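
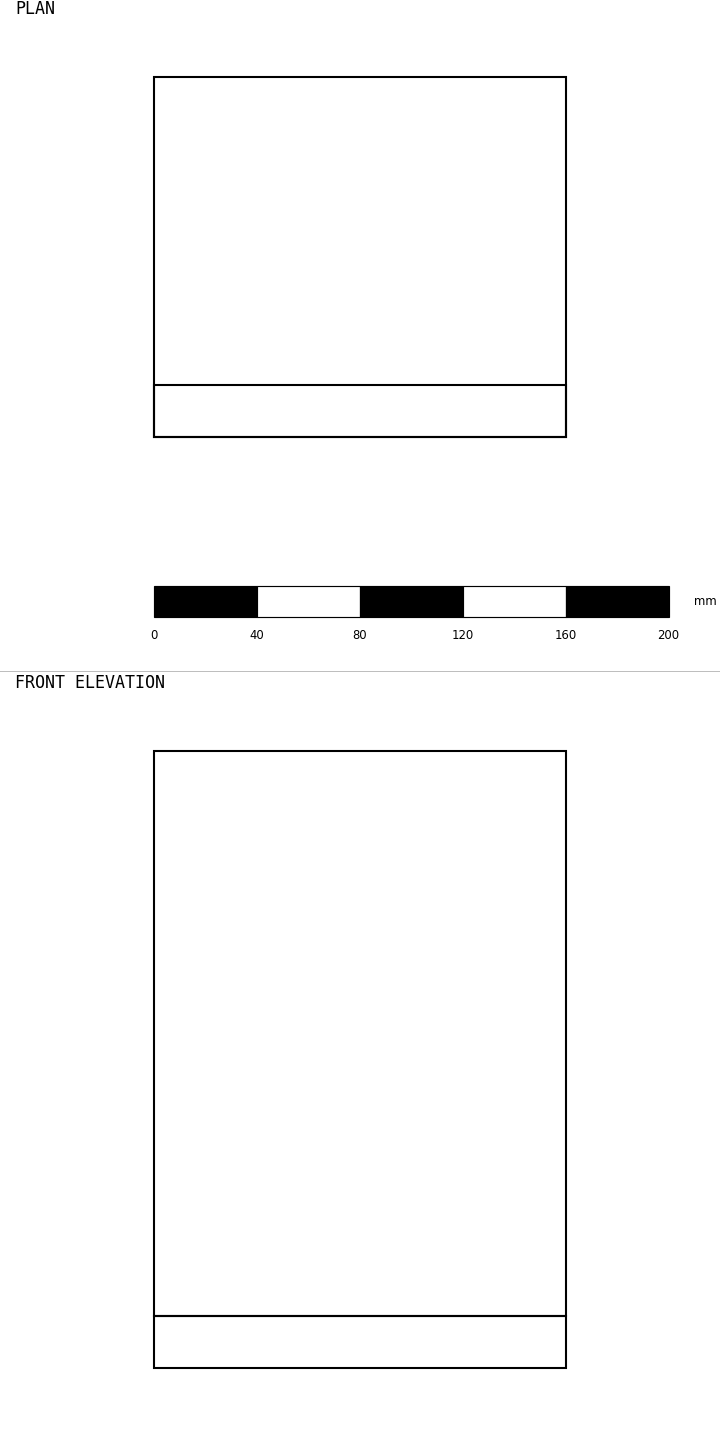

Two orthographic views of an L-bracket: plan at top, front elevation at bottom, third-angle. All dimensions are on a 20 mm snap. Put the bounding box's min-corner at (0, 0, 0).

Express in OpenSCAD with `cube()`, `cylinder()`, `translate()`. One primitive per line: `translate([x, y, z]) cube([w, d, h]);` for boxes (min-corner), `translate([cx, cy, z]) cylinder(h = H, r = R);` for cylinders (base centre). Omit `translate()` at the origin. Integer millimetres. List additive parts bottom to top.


cube([160, 140, 20]);
translate([0, 0, 20]) cube([160, 20, 220]);


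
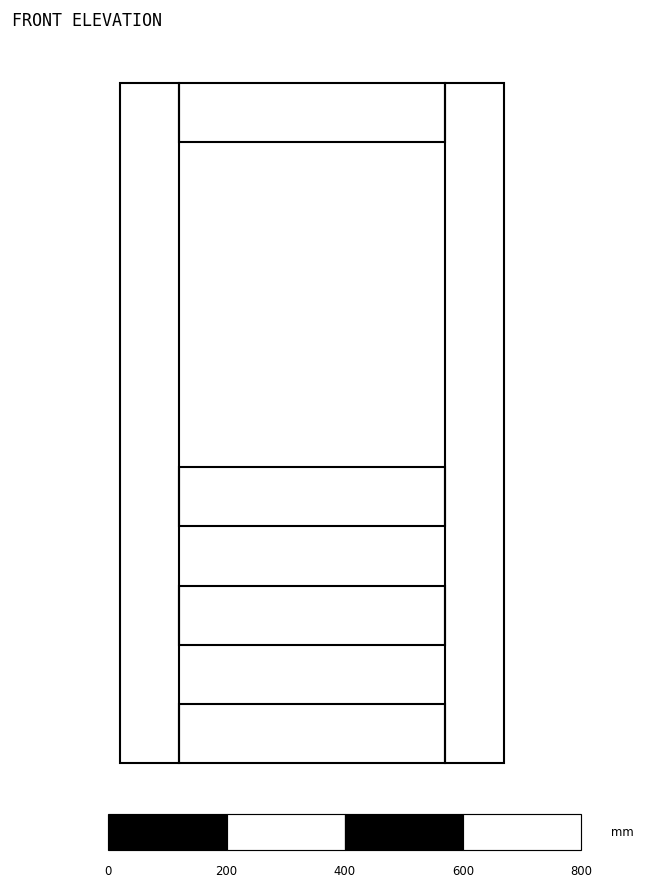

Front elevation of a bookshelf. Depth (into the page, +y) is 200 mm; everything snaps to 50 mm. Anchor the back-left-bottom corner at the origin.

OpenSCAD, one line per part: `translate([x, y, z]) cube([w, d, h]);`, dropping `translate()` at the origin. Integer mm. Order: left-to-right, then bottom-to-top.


cube([100, 200, 1150]);
translate([100, 0, 0]) cube([450, 200, 100]);
translate([100, 0, 200]) cube([450, 200, 100]);
translate([100, 0, 400]) cube([450, 200, 100]);
translate([100, 0, 1050]) cube([450, 200, 100]);
translate([550, 0, 0]) cube([100, 200, 1150]);


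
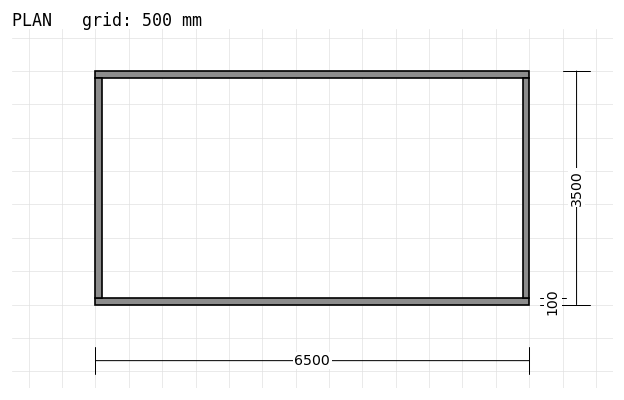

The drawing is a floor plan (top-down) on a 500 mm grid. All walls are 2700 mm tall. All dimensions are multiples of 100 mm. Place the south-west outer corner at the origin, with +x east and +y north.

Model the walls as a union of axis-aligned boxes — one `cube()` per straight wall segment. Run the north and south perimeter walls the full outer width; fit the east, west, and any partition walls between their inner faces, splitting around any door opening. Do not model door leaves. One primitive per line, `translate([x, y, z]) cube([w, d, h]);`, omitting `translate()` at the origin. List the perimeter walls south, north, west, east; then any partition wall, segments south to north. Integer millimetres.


cube([6500, 100, 2700]);
translate([0, 3400, 0]) cube([6500, 100, 2700]);
translate([0, 100, 0]) cube([100, 3300, 2700]);
translate([6400, 100, 0]) cube([100, 3300, 2700]);


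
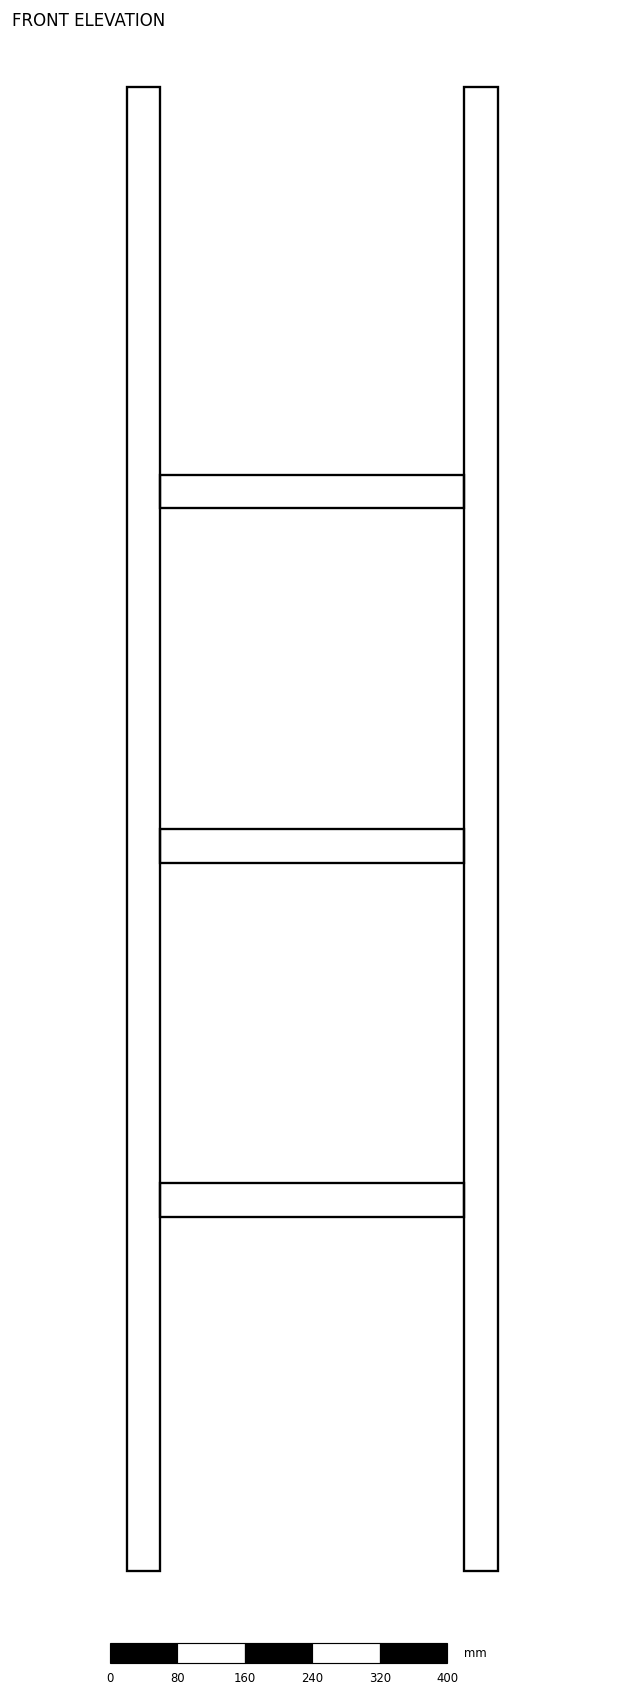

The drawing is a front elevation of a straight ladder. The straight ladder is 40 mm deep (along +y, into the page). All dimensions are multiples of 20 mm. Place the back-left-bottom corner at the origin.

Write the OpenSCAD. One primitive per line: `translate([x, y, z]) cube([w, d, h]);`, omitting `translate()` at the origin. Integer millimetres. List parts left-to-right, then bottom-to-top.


cube([40, 40, 1760]);
translate([40, 0, 420]) cube([360, 40, 40]);
translate([40, 0, 840]) cube([360, 40, 40]);
translate([40, 0, 1260]) cube([360, 40, 40]);
translate([400, 0, 0]) cube([40, 40, 1760]);


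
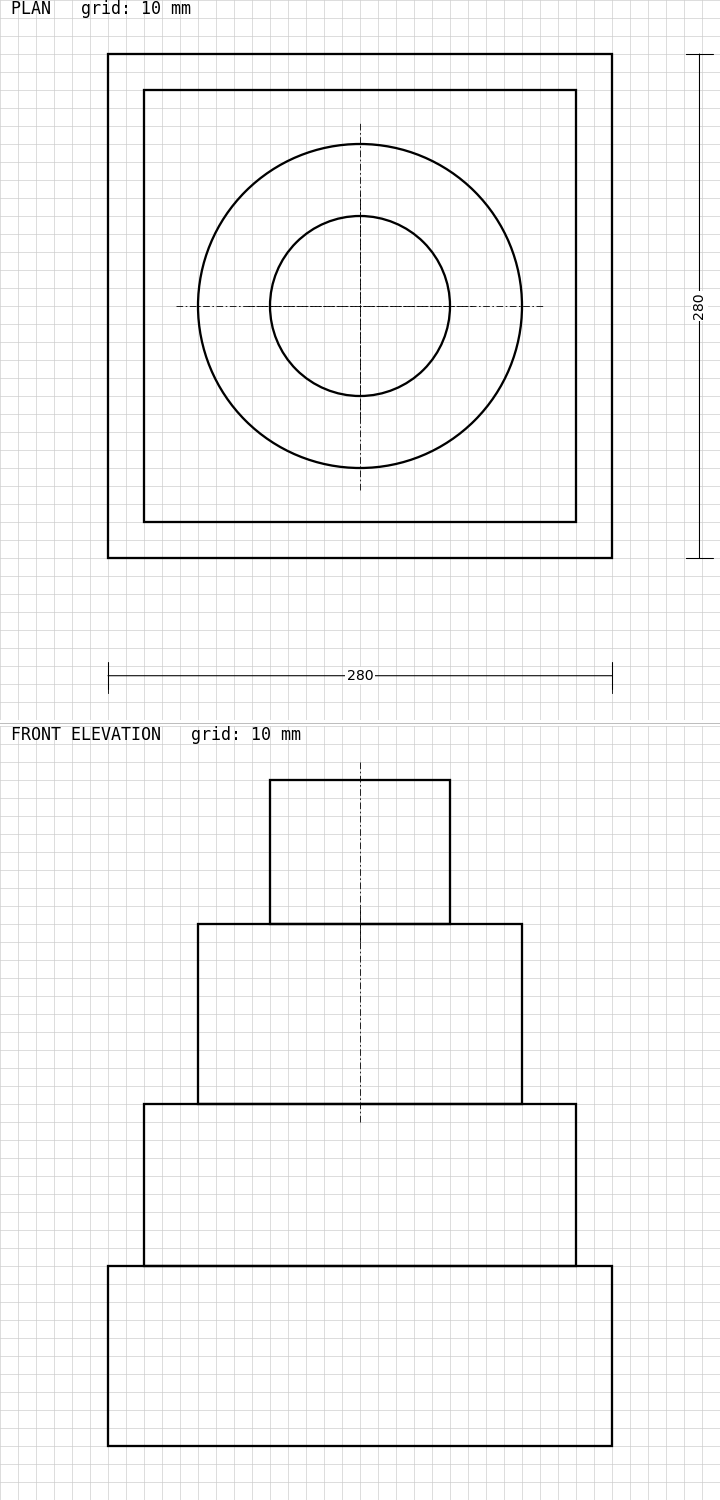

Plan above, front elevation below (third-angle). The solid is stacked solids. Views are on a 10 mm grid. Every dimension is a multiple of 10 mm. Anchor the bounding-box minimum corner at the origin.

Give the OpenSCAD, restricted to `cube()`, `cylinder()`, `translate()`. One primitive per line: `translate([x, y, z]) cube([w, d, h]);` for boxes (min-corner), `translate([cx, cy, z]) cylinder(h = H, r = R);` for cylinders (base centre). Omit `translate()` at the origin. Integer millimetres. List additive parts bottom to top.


cube([280, 280, 100]);
translate([20, 20, 100]) cube([240, 240, 90]);
translate([140, 140, 190]) cylinder(h = 100, r = 90);
translate([140, 140, 290]) cylinder(h = 80, r = 50);


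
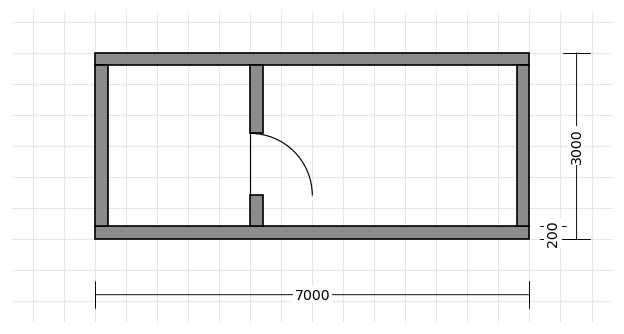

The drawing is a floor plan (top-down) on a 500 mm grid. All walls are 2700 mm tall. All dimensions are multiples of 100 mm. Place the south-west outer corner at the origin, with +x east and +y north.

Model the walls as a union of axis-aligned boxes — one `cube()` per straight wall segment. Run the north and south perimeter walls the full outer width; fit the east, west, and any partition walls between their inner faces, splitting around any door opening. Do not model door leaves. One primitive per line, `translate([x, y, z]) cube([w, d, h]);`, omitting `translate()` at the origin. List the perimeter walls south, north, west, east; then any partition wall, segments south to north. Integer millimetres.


cube([7000, 200, 2700]);
translate([0, 2800, 0]) cube([7000, 200, 2700]);
translate([0, 200, 0]) cube([200, 2600, 2700]);
translate([6800, 200, 0]) cube([200, 2600, 2700]);
translate([2500, 200, 0]) cube([200, 500, 2700]);
translate([2500, 1700, 0]) cube([200, 1100, 2700]);


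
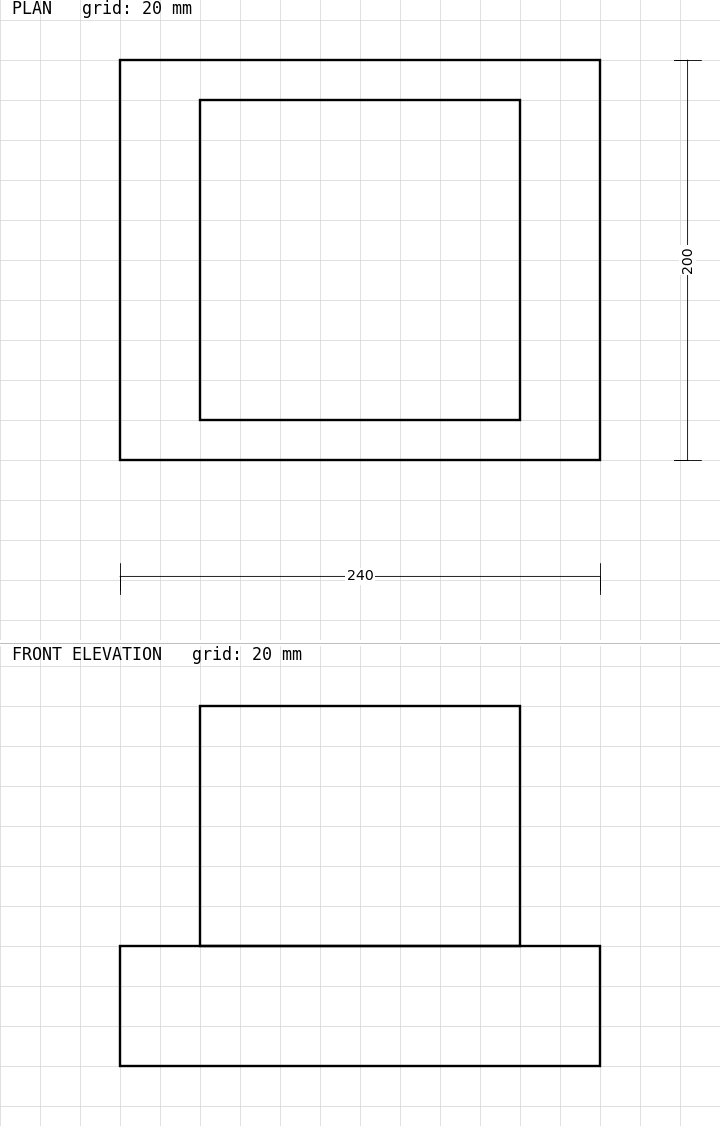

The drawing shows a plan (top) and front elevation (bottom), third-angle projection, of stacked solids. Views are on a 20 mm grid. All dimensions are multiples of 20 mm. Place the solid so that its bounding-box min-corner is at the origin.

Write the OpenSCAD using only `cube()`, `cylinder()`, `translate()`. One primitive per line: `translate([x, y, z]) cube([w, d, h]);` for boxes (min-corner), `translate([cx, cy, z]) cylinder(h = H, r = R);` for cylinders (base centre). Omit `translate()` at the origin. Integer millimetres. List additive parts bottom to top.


cube([240, 200, 60]);
translate([40, 20, 60]) cube([160, 160, 120]);


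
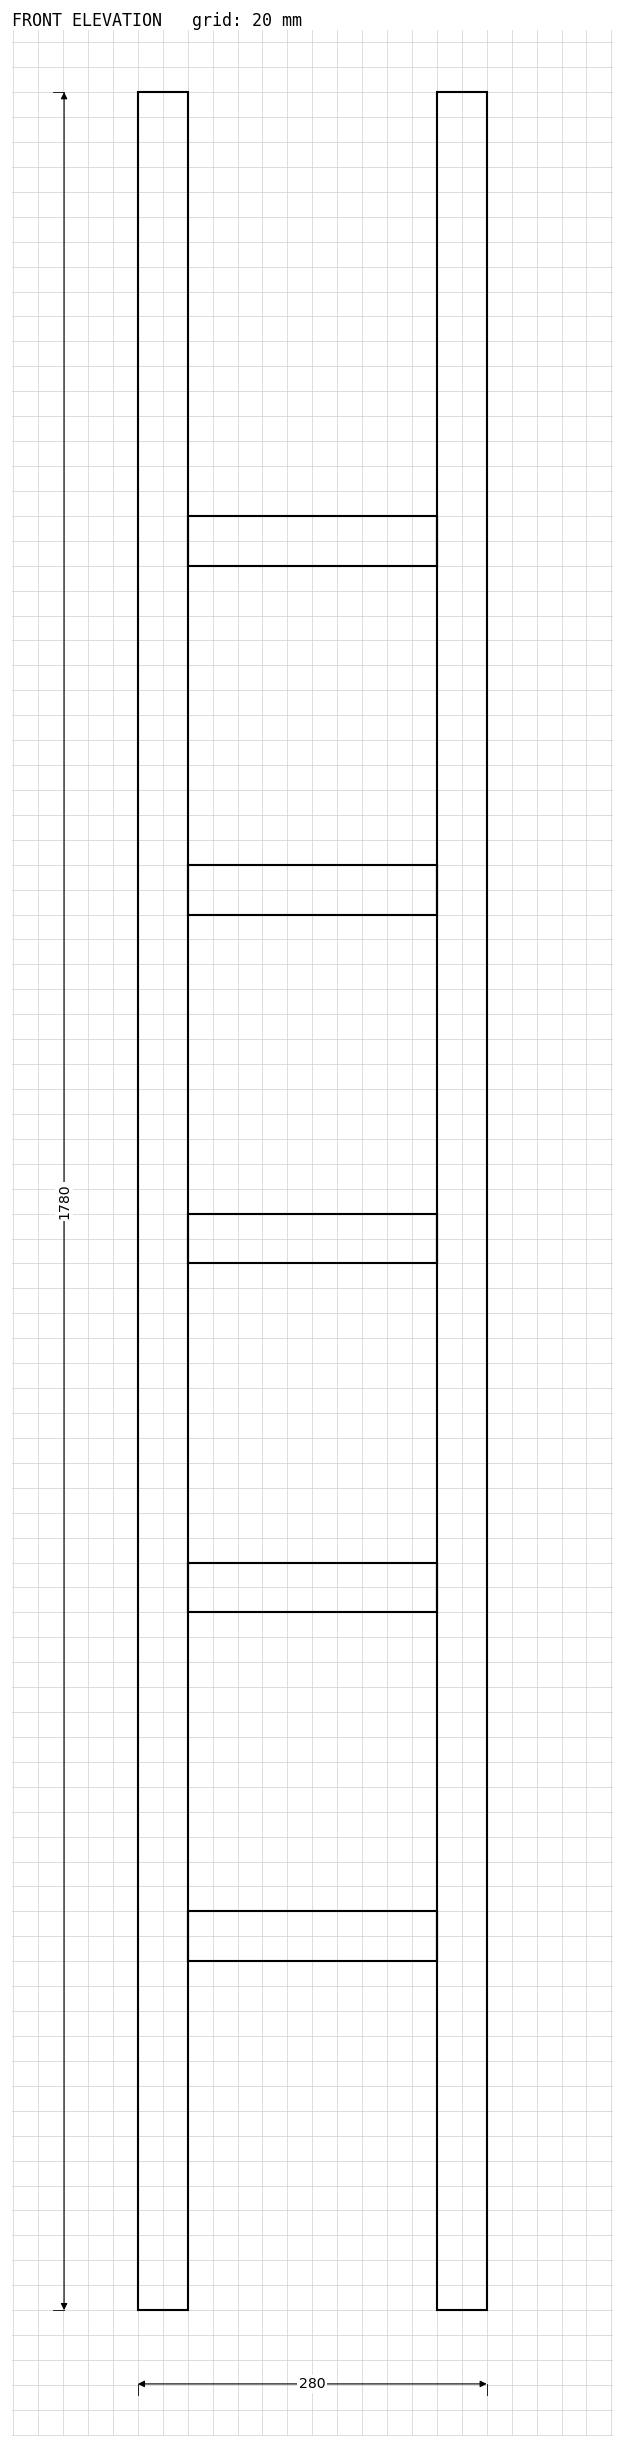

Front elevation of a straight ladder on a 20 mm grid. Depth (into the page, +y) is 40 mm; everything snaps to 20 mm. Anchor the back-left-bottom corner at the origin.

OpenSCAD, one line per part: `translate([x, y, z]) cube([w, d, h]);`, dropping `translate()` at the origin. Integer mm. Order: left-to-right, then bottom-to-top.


cube([40, 40, 1780]);
translate([40, 0, 280]) cube([200, 40, 40]);
translate([40, 0, 560]) cube([200, 40, 40]);
translate([40, 0, 840]) cube([200, 40, 40]);
translate([40, 0, 1120]) cube([200, 40, 40]);
translate([40, 0, 1400]) cube([200, 40, 40]);
translate([240, 0, 0]) cube([40, 40, 1780]);


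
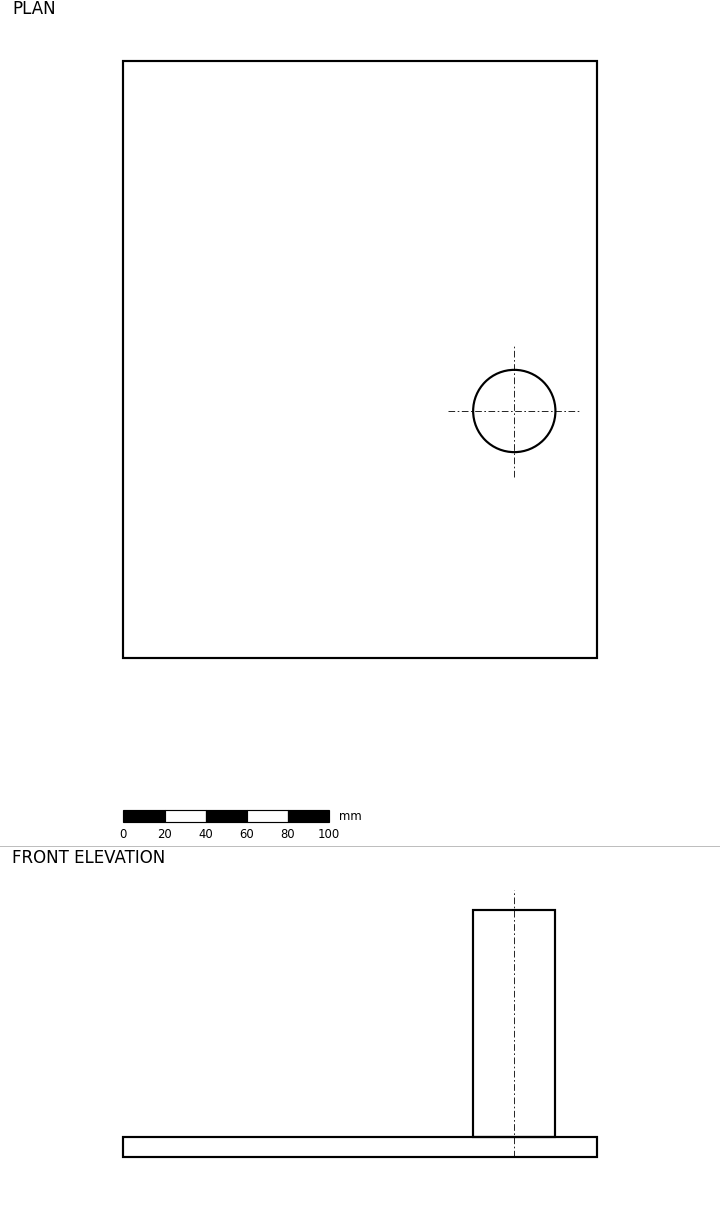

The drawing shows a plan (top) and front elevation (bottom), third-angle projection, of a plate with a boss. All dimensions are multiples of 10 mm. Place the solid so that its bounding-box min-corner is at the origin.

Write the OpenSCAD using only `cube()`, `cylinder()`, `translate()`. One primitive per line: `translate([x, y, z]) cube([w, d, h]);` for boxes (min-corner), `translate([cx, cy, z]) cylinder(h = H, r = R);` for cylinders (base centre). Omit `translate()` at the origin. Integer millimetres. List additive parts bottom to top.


cube([230, 290, 10]);
translate([190, 120, 10]) cylinder(h = 110, r = 20);


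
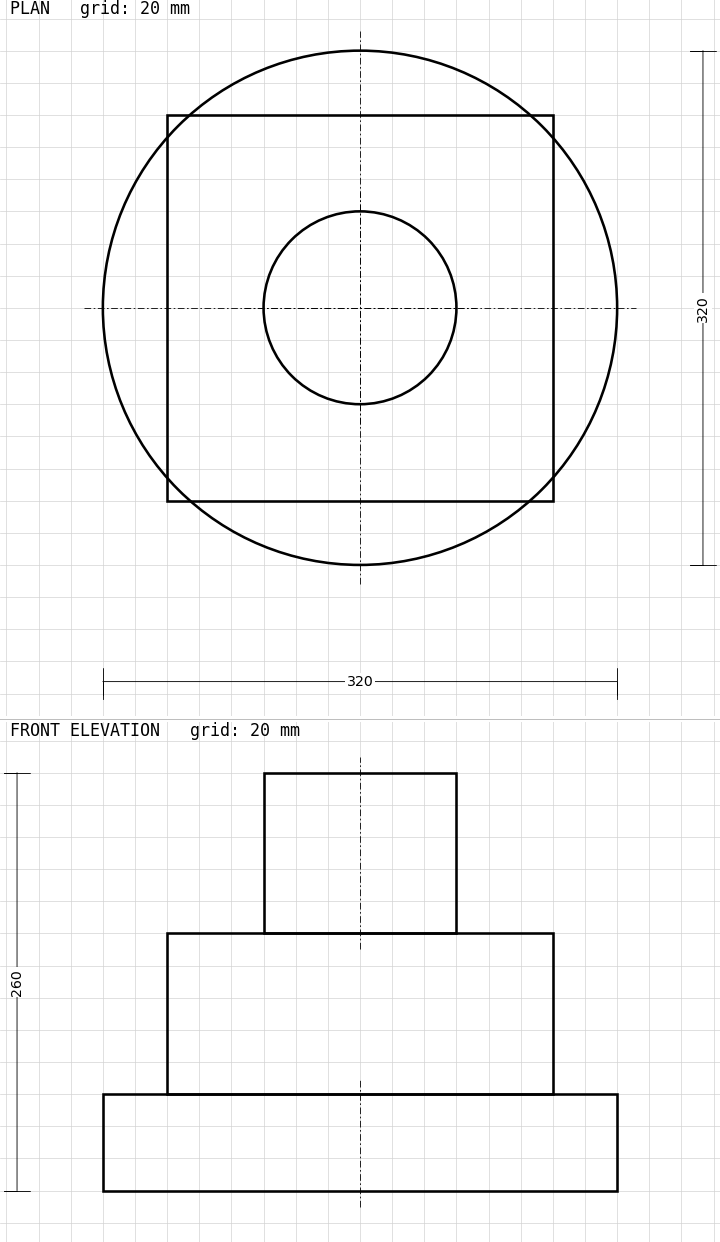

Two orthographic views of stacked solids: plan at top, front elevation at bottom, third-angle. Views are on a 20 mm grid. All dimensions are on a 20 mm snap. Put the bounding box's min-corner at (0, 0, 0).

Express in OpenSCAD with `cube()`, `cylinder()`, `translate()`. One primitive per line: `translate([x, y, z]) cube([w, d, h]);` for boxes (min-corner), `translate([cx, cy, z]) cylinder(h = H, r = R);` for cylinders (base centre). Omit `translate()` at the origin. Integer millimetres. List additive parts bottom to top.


translate([160, 160, 0]) cylinder(h = 60, r = 160);
translate([40, 40, 60]) cube([240, 240, 100]);
translate([160, 160, 160]) cylinder(h = 100, r = 60);


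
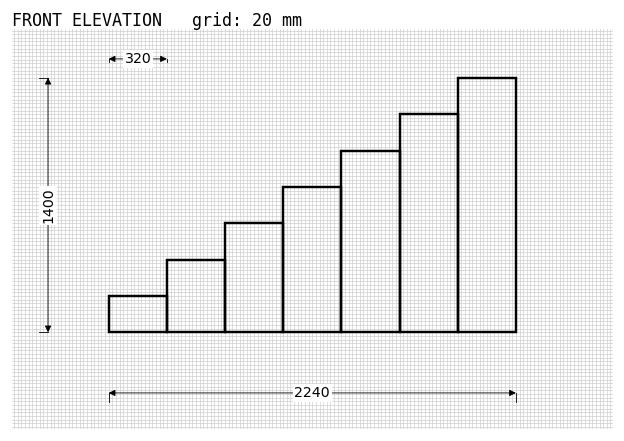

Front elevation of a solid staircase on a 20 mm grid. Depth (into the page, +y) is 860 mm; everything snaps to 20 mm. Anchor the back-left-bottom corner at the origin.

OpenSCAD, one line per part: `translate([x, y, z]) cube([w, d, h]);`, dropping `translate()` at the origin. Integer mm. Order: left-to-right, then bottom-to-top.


cube([320, 860, 200]);
translate([320, 0, 0]) cube([320, 860, 400]);
translate([640, 0, 0]) cube([320, 860, 600]);
translate([960, 0, 0]) cube([320, 860, 800]);
translate([1280, 0, 0]) cube([320, 860, 1000]);
translate([1600, 0, 0]) cube([320, 860, 1200]);
translate([1920, 0, 0]) cube([320, 860, 1400]);


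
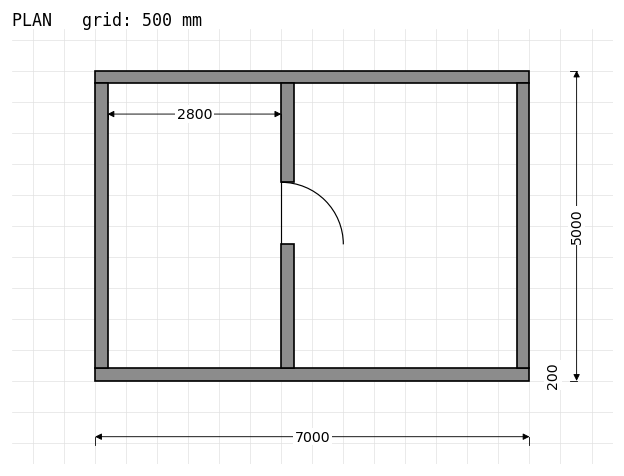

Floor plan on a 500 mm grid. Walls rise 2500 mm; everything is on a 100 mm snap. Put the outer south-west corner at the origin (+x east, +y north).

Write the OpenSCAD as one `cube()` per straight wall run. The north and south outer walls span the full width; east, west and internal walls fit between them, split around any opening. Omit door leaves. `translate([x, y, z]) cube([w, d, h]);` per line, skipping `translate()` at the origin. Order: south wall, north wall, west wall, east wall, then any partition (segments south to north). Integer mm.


cube([7000, 200, 2500]);
translate([0, 4800, 0]) cube([7000, 200, 2500]);
translate([0, 200, 0]) cube([200, 4600, 2500]);
translate([6800, 200, 0]) cube([200, 4600, 2500]);
translate([3000, 200, 0]) cube([200, 2000, 2500]);
translate([3000, 3200, 0]) cube([200, 1600, 2500]);


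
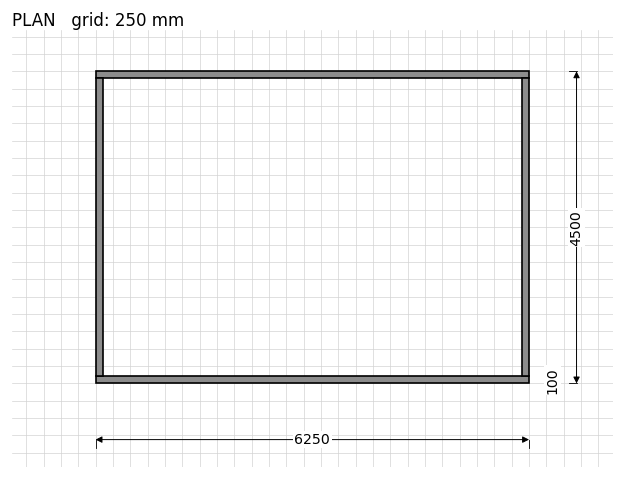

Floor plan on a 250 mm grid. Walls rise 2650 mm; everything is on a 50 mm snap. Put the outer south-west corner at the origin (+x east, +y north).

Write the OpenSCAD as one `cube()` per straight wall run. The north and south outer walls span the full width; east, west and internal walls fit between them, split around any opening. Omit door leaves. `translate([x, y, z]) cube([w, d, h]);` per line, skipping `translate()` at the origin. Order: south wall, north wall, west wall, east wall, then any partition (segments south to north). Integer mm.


cube([6250, 100, 2650]);
translate([0, 4400, 0]) cube([6250, 100, 2650]);
translate([0, 100, 0]) cube([100, 4300, 2650]);
translate([6150, 100, 0]) cube([100, 4300, 2650]);


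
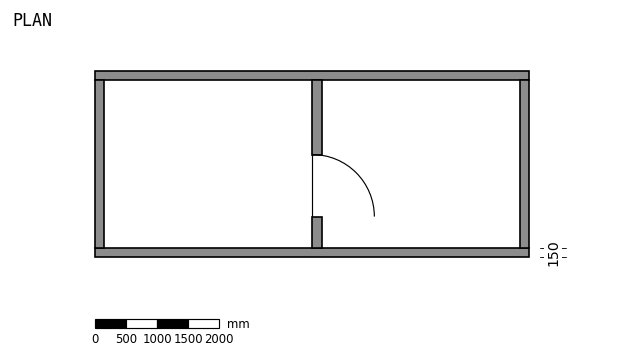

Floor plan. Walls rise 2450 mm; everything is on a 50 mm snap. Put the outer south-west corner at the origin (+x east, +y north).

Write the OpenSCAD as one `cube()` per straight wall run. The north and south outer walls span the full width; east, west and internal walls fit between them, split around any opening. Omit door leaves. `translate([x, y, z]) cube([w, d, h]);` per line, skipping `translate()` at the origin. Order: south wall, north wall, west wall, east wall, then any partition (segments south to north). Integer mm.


cube([7000, 150, 2450]);
translate([0, 2850, 0]) cube([7000, 150, 2450]);
translate([0, 150, 0]) cube([150, 2700, 2450]);
translate([6850, 150, 0]) cube([150, 2700, 2450]);
translate([3500, 150, 0]) cube([150, 500, 2450]);
translate([3500, 1650, 0]) cube([150, 1200, 2450]);


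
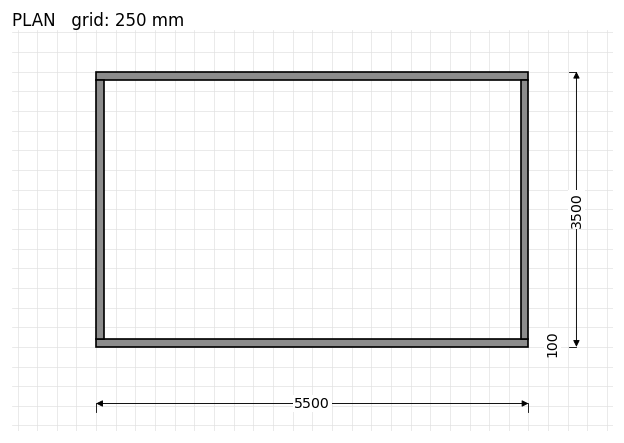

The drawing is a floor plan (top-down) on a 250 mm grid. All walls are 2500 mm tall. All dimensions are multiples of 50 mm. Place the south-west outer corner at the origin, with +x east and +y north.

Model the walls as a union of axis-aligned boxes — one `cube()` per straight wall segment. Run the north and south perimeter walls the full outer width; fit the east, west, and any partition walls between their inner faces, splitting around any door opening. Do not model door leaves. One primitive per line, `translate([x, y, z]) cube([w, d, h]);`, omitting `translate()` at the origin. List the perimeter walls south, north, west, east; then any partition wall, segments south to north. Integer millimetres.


cube([5500, 100, 2500]);
translate([0, 3400, 0]) cube([5500, 100, 2500]);
translate([0, 100, 0]) cube([100, 3300, 2500]);
translate([5400, 100, 0]) cube([100, 3300, 2500]);


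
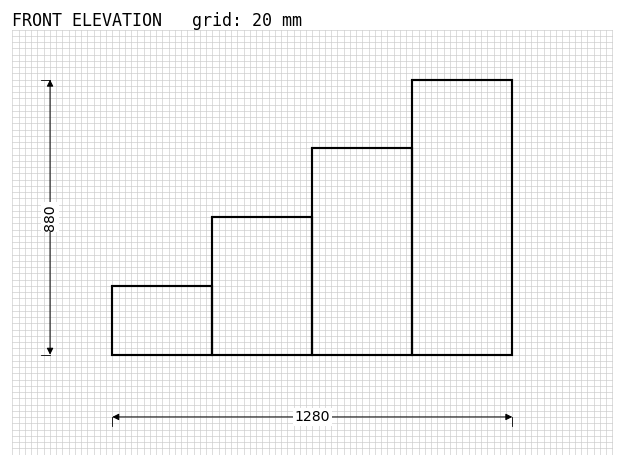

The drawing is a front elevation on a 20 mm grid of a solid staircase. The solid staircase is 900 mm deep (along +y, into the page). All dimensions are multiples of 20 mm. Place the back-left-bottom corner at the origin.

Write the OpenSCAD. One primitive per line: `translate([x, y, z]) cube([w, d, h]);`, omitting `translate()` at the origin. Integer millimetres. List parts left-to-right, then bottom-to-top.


cube([320, 900, 220]);
translate([320, 0, 0]) cube([320, 900, 440]);
translate([640, 0, 0]) cube([320, 900, 660]);
translate([960, 0, 0]) cube([320, 900, 880]);


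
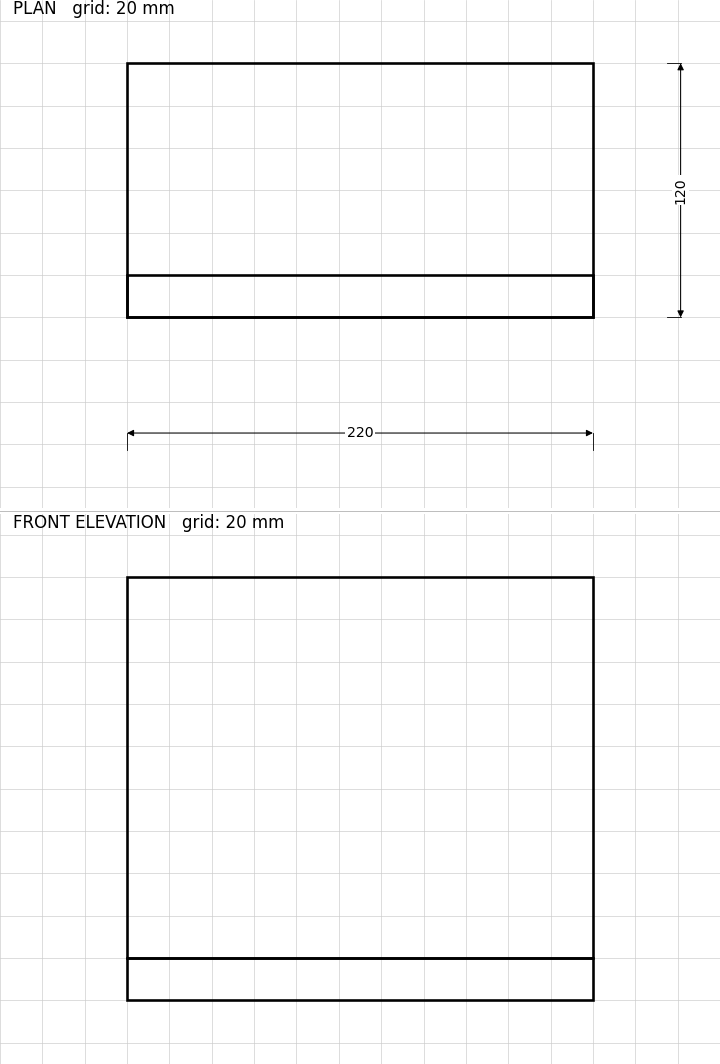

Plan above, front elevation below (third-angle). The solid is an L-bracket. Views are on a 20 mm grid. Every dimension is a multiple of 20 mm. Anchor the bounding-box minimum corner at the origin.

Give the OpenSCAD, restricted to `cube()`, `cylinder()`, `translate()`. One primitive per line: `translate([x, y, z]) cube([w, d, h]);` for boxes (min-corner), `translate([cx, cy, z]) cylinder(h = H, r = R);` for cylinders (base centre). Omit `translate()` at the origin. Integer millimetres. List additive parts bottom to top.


cube([220, 120, 20]);
translate([0, 0, 20]) cube([220, 20, 180]);


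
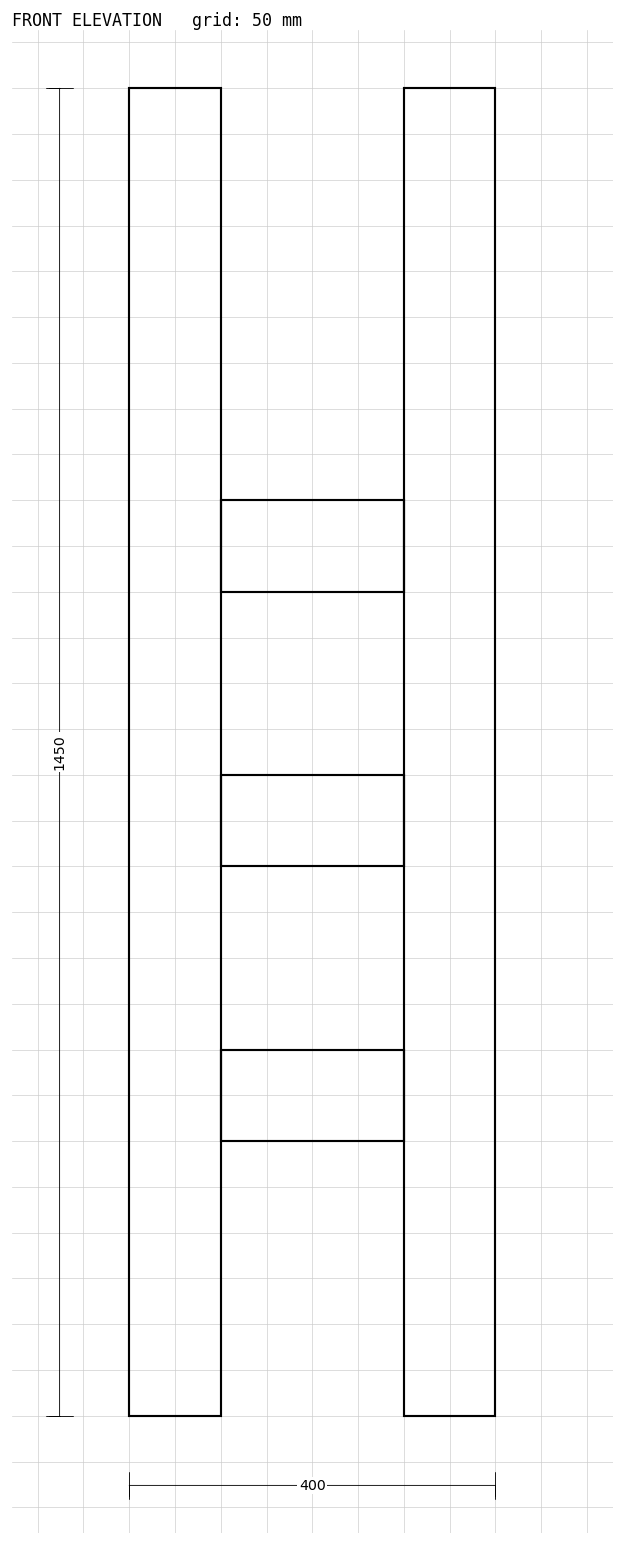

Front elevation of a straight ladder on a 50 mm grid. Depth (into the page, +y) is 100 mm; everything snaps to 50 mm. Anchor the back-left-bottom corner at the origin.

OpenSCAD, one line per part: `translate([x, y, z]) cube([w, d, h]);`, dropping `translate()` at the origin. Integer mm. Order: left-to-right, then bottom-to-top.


cube([100, 100, 1450]);
translate([100, 0, 300]) cube([200, 100, 100]);
translate([100, 0, 600]) cube([200, 100, 100]);
translate([100, 0, 900]) cube([200, 100, 100]);
translate([300, 0, 0]) cube([100, 100, 1450]);


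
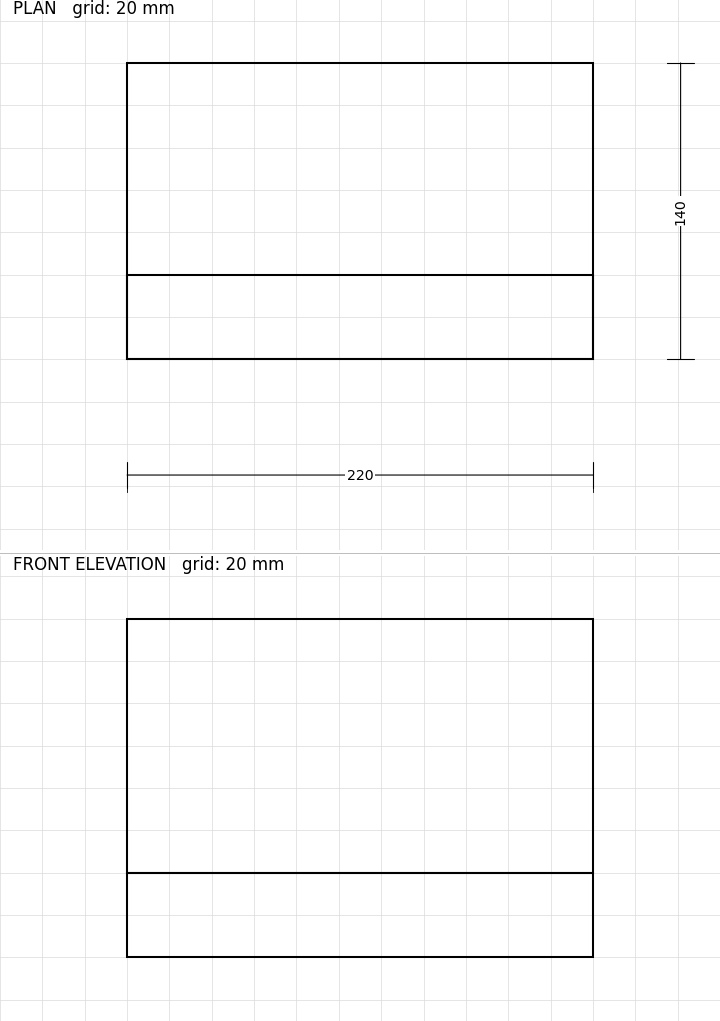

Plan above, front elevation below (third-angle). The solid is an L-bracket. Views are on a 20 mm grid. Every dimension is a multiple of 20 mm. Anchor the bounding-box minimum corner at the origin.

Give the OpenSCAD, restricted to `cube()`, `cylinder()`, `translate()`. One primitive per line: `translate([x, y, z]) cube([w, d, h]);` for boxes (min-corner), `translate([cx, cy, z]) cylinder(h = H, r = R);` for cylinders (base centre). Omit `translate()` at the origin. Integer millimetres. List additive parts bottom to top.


cube([220, 140, 40]);
translate([0, 0, 40]) cube([220, 40, 120]);


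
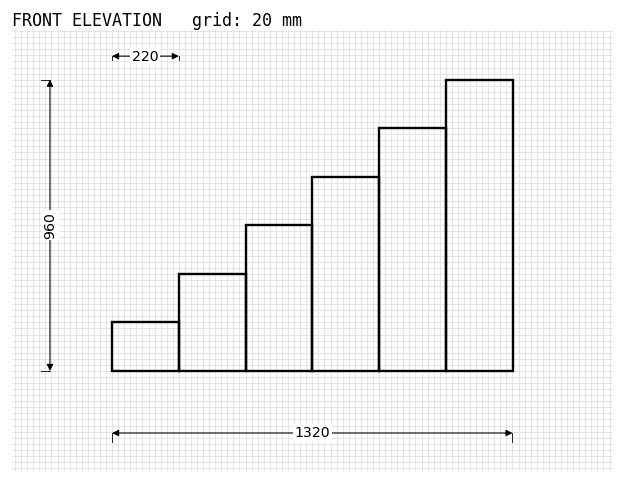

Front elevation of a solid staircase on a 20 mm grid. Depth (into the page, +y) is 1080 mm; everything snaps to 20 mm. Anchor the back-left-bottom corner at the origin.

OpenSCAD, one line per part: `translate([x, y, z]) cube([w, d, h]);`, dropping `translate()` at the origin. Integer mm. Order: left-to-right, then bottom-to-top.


cube([220, 1080, 160]);
translate([220, 0, 0]) cube([220, 1080, 320]);
translate([440, 0, 0]) cube([220, 1080, 480]);
translate([660, 0, 0]) cube([220, 1080, 640]);
translate([880, 0, 0]) cube([220, 1080, 800]);
translate([1100, 0, 0]) cube([220, 1080, 960]);


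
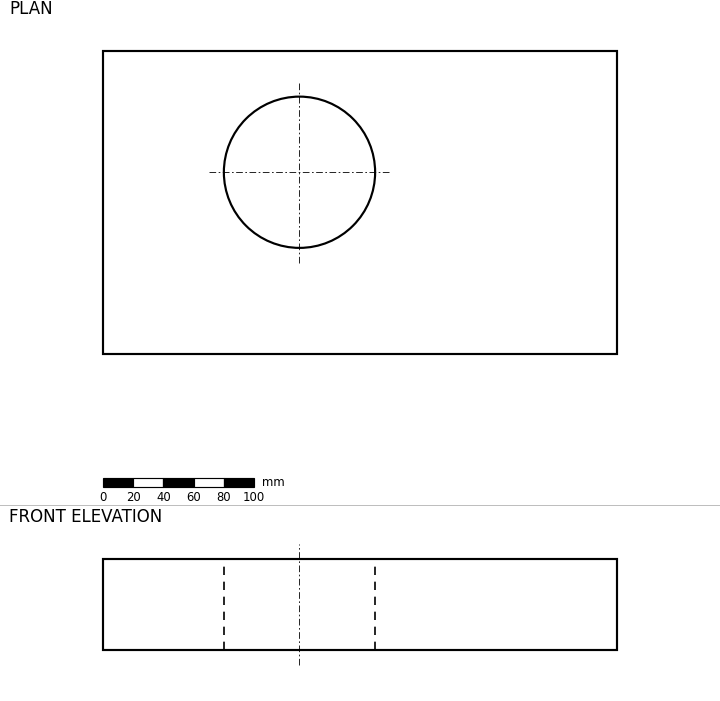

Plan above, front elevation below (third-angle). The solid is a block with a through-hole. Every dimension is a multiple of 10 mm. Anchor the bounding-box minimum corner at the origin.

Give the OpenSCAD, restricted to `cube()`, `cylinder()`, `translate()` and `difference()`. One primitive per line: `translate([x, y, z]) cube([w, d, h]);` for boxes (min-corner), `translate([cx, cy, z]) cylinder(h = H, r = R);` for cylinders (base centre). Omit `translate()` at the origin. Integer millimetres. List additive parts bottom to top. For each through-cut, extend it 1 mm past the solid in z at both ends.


difference() {
  cube([340, 200, 60]);
  translate([130, 120, -1]) cylinder(h = 62, r = 50);
}


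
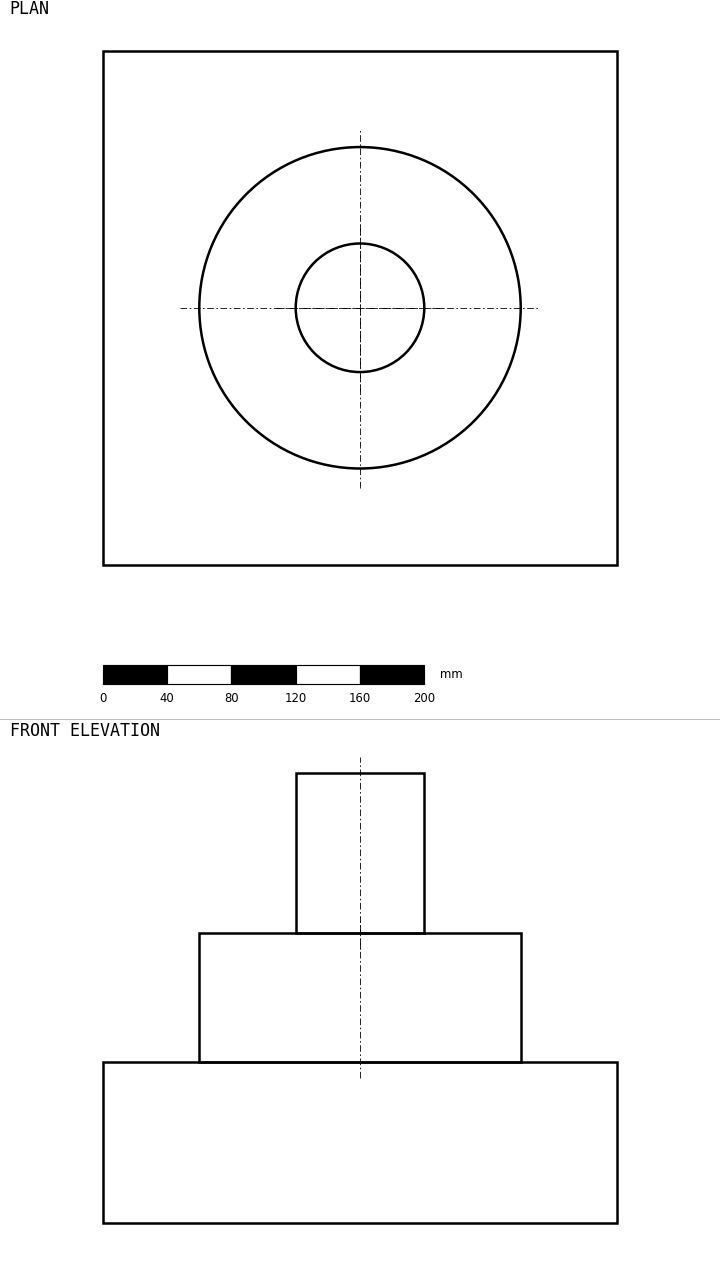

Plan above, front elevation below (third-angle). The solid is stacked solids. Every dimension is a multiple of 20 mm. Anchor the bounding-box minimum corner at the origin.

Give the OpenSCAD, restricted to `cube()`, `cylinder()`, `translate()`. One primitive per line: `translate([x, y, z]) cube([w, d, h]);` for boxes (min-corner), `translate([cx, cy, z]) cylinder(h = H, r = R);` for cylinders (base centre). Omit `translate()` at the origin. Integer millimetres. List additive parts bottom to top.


cube([320, 320, 100]);
translate([160, 160, 100]) cylinder(h = 80, r = 100);
translate([160, 160, 180]) cylinder(h = 100, r = 40);


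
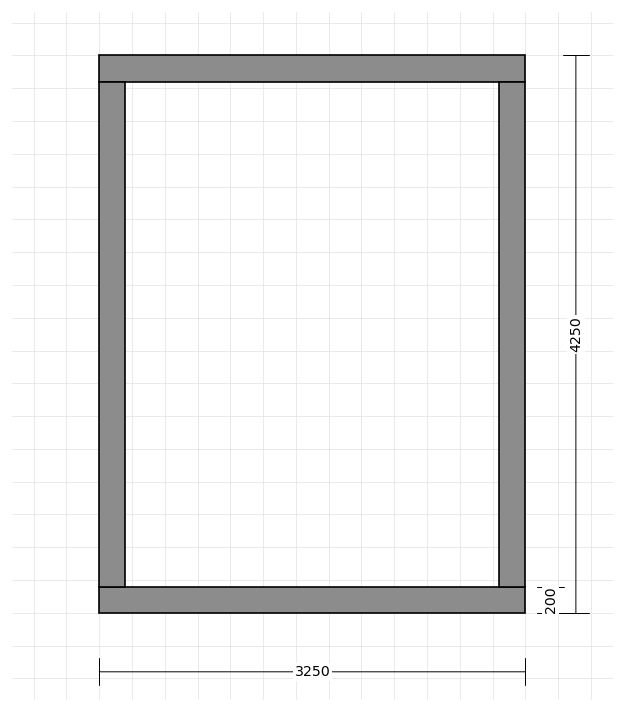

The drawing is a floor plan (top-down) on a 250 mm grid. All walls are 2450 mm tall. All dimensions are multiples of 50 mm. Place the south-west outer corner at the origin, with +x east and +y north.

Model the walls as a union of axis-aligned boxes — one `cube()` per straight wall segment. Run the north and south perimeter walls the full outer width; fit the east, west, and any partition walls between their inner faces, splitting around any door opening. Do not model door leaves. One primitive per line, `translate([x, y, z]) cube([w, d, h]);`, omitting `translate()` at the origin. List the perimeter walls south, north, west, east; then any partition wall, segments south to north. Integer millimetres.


cube([3250, 200, 2450]);
translate([0, 4050, 0]) cube([3250, 200, 2450]);
translate([0, 200, 0]) cube([200, 3850, 2450]);
translate([3050, 200, 0]) cube([200, 3850, 2450]);


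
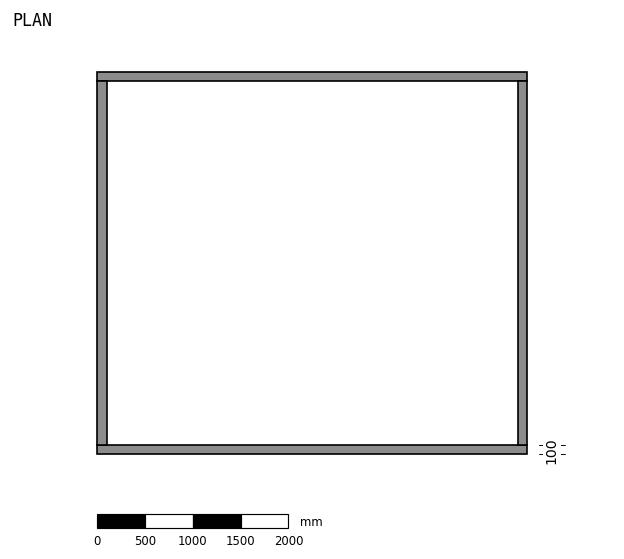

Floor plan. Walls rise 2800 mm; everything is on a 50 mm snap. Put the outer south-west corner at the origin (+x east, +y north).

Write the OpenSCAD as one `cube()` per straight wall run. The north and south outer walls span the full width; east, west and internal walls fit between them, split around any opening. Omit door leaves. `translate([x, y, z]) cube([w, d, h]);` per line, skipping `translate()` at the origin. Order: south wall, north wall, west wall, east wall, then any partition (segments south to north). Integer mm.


cube([4500, 100, 2800]);
translate([0, 3900, 0]) cube([4500, 100, 2800]);
translate([0, 100, 0]) cube([100, 3800, 2800]);
translate([4400, 100, 0]) cube([100, 3800, 2800]);


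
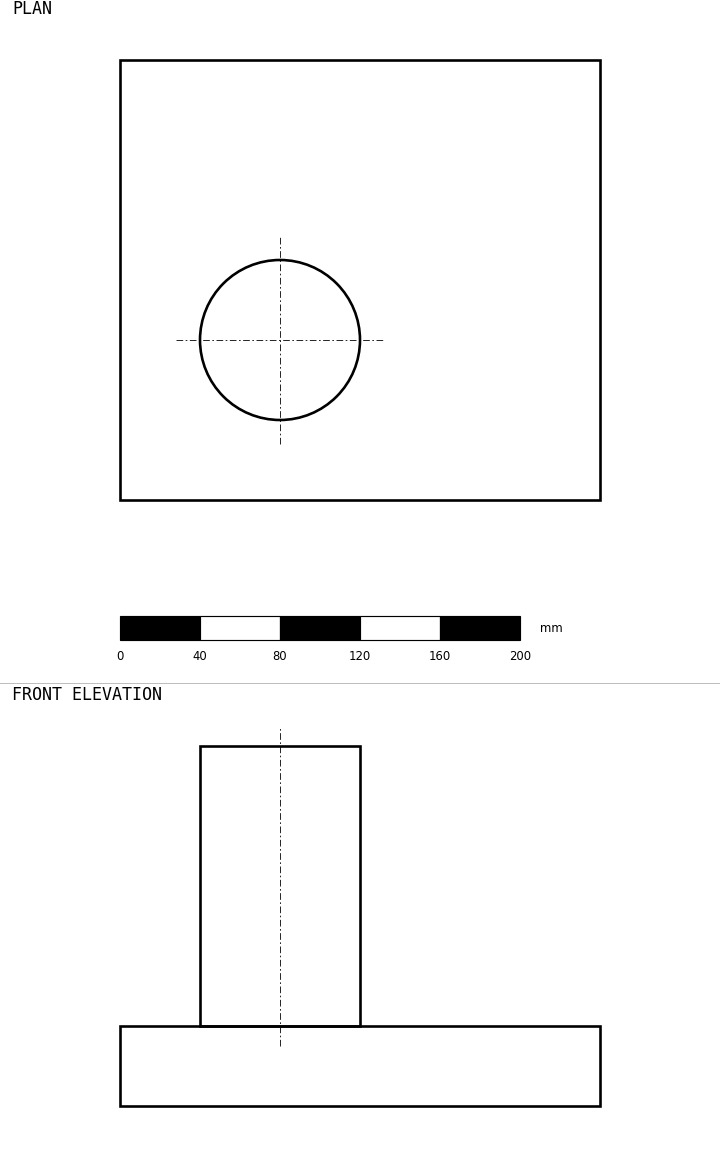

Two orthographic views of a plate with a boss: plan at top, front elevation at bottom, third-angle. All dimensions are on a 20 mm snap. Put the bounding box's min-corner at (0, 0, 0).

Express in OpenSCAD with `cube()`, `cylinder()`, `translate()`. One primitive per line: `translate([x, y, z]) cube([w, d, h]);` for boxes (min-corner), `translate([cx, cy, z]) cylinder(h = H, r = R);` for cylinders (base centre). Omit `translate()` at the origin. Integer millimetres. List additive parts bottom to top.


cube([240, 220, 40]);
translate([80, 80, 40]) cylinder(h = 140, r = 40);


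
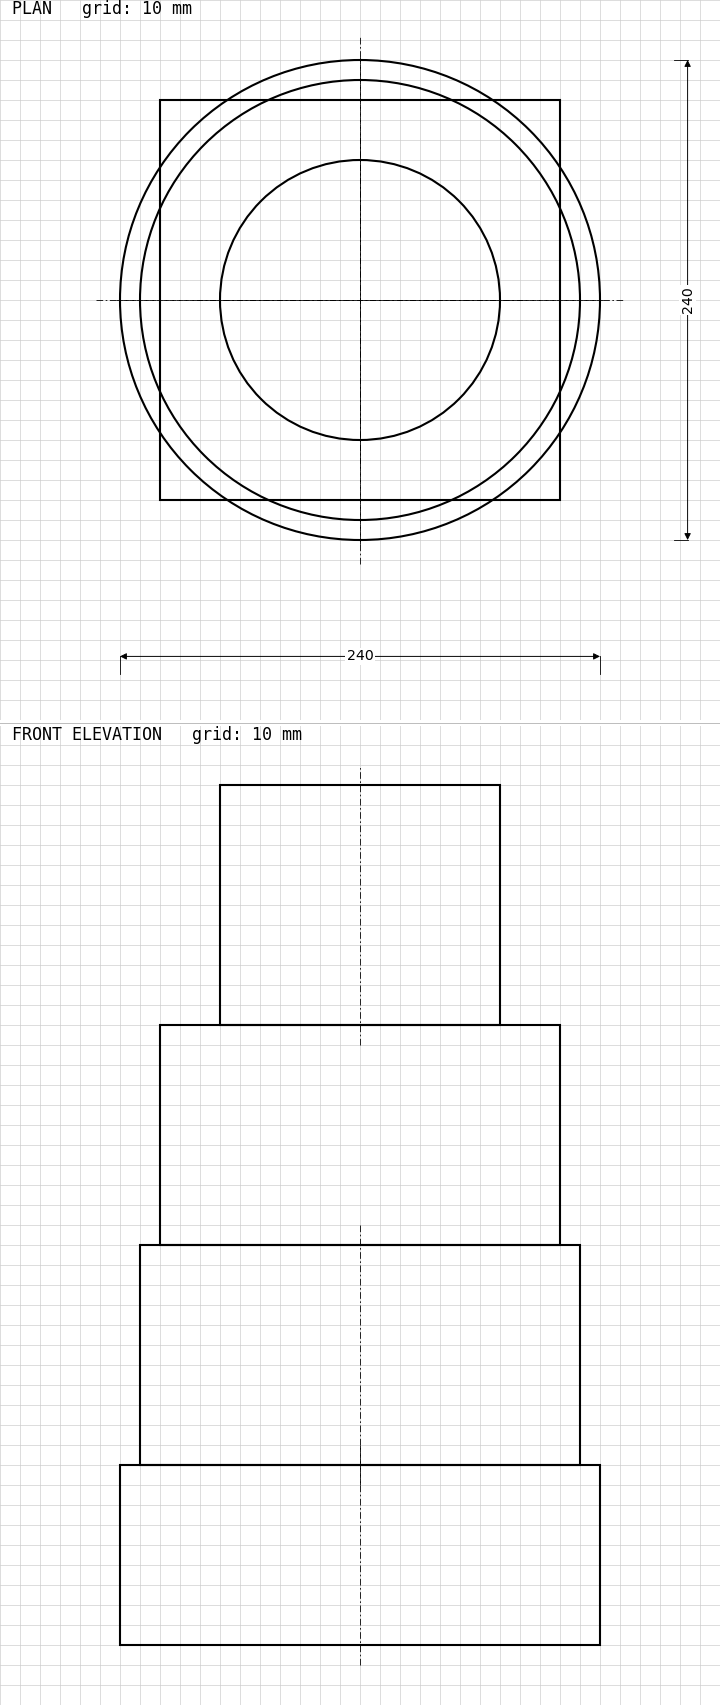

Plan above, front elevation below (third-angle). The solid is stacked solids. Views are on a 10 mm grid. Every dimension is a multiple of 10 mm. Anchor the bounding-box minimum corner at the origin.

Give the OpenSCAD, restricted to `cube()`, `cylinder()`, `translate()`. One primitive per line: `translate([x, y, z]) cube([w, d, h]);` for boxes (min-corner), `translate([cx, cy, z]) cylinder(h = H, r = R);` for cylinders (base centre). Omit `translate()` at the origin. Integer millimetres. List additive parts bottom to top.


translate([120, 120, 0]) cylinder(h = 90, r = 120);
translate([120, 120, 90]) cylinder(h = 110, r = 110);
translate([20, 20, 200]) cube([200, 200, 110]);
translate([120, 120, 310]) cylinder(h = 120, r = 70);


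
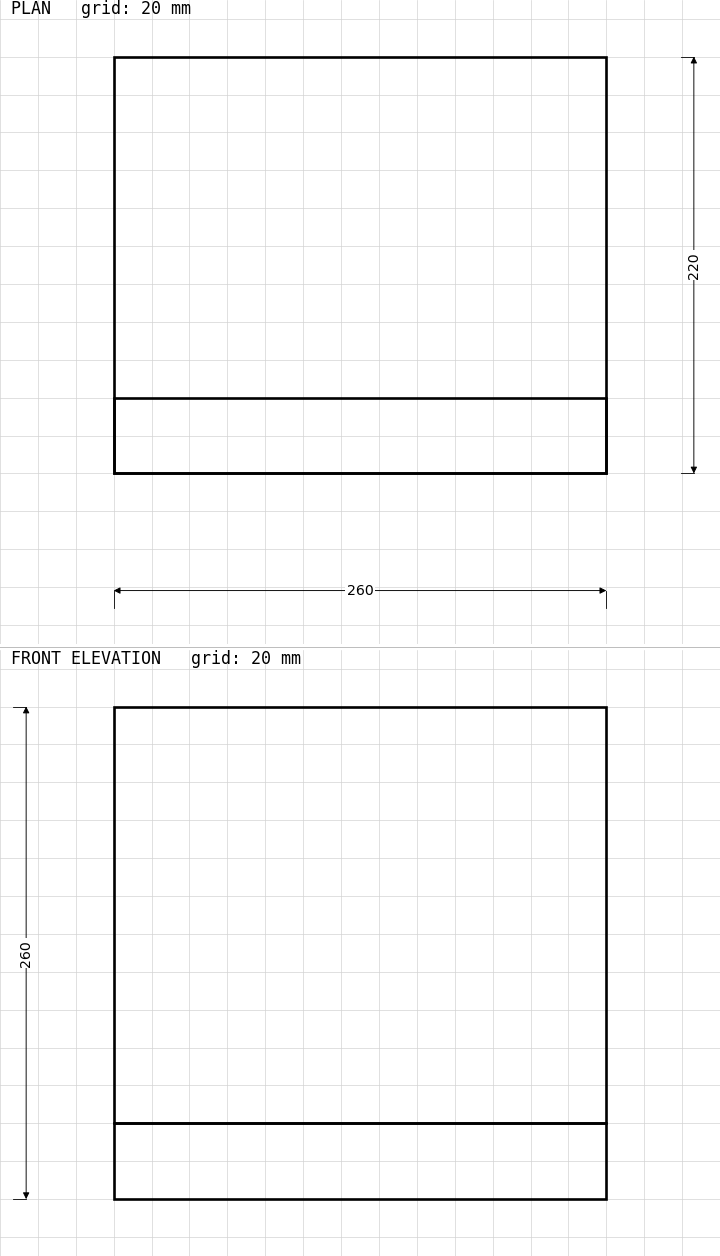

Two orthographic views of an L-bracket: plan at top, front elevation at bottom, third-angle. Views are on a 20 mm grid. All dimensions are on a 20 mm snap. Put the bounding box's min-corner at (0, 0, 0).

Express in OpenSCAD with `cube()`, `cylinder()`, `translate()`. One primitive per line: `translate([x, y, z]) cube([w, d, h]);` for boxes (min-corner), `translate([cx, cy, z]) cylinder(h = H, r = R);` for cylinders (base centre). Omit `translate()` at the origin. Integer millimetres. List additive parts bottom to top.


cube([260, 220, 40]);
translate([0, 0, 40]) cube([260, 40, 220]);


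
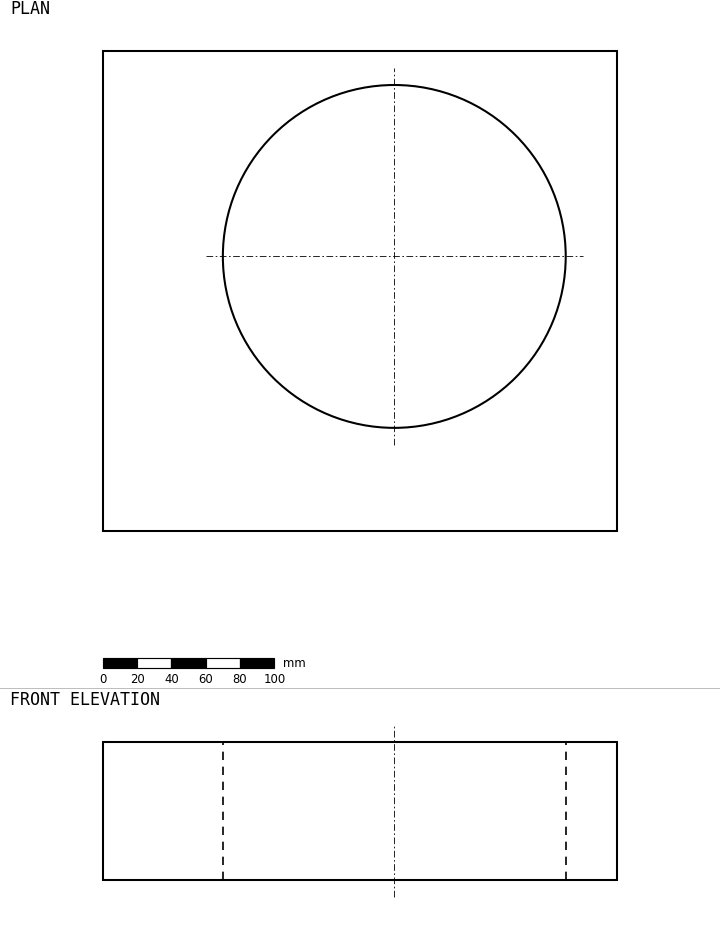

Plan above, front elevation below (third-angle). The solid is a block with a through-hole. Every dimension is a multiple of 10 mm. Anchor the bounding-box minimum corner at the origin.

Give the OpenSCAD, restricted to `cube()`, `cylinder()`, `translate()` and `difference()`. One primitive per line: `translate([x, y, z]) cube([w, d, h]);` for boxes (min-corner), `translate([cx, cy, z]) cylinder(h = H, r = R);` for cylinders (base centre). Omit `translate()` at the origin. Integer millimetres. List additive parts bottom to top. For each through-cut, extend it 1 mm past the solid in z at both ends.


difference() {
  cube([300, 280, 80]);
  translate([170, 160, -1]) cylinder(h = 82, r = 100);
}


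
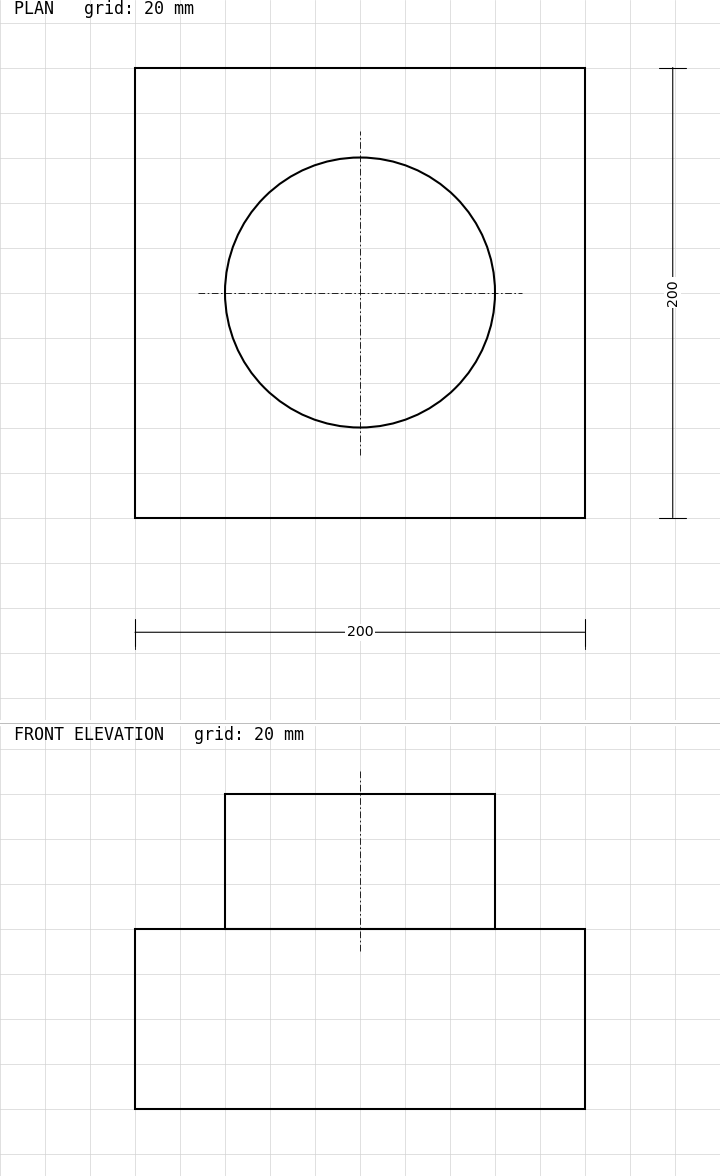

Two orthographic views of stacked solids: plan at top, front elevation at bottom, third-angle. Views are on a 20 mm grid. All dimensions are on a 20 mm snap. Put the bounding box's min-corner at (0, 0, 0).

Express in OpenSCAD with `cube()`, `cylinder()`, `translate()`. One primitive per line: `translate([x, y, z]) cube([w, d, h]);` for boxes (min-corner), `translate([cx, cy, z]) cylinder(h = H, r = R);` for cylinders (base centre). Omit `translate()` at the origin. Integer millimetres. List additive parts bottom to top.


cube([200, 200, 80]);
translate([100, 100, 80]) cylinder(h = 60, r = 60);


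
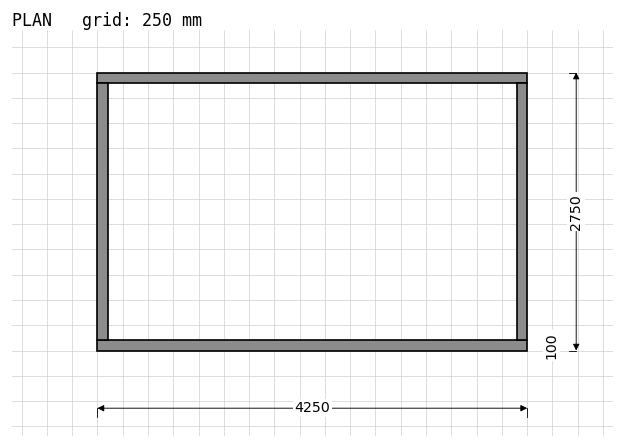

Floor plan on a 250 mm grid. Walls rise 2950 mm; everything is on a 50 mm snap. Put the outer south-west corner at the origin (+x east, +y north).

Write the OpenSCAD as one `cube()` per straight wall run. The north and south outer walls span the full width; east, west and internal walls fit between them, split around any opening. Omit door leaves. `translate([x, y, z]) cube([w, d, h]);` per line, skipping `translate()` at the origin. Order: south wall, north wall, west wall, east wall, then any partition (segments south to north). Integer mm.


cube([4250, 100, 2950]);
translate([0, 2650, 0]) cube([4250, 100, 2950]);
translate([0, 100, 0]) cube([100, 2550, 2950]);
translate([4150, 100, 0]) cube([100, 2550, 2950]);


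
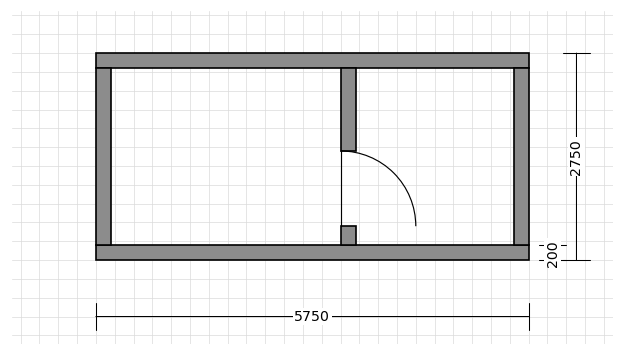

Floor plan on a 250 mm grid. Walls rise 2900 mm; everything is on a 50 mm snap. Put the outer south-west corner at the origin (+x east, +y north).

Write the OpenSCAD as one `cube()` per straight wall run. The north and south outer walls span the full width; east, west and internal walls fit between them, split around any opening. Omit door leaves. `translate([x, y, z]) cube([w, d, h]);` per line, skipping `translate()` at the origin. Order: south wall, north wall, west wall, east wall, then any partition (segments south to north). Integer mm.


cube([5750, 200, 2900]);
translate([0, 2550, 0]) cube([5750, 200, 2900]);
translate([0, 200, 0]) cube([200, 2350, 2900]);
translate([5550, 200, 0]) cube([200, 2350, 2900]);
translate([3250, 200, 0]) cube([200, 250, 2900]);
translate([3250, 1450, 0]) cube([200, 1100, 2900]);


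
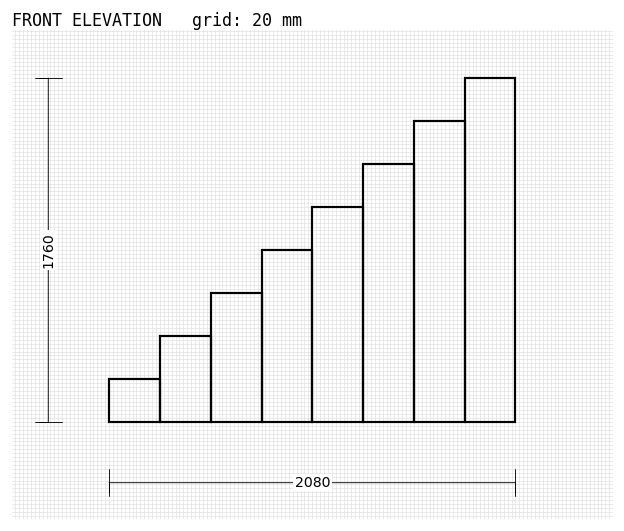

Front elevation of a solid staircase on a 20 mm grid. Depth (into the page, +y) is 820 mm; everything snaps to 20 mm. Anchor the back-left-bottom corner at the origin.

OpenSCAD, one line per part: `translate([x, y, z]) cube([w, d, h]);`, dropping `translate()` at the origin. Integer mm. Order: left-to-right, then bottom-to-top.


cube([260, 820, 220]);
translate([260, 0, 0]) cube([260, 820, 440]);
translate([520, 0, 0]) cube([260, 820, 660]);
translate([780, 0, 0]) cube([260, 820, 880]);
translate([1040, 0, 0]) cube([260, 820, 1100]);
translate([1300, 0, 0]) cube([260, 820, 1320]);
translate([1560, 0, 0]) cube([260, 820, 1540]);
translate([1820, 0, 0]) cube([260, 820, 1760]);


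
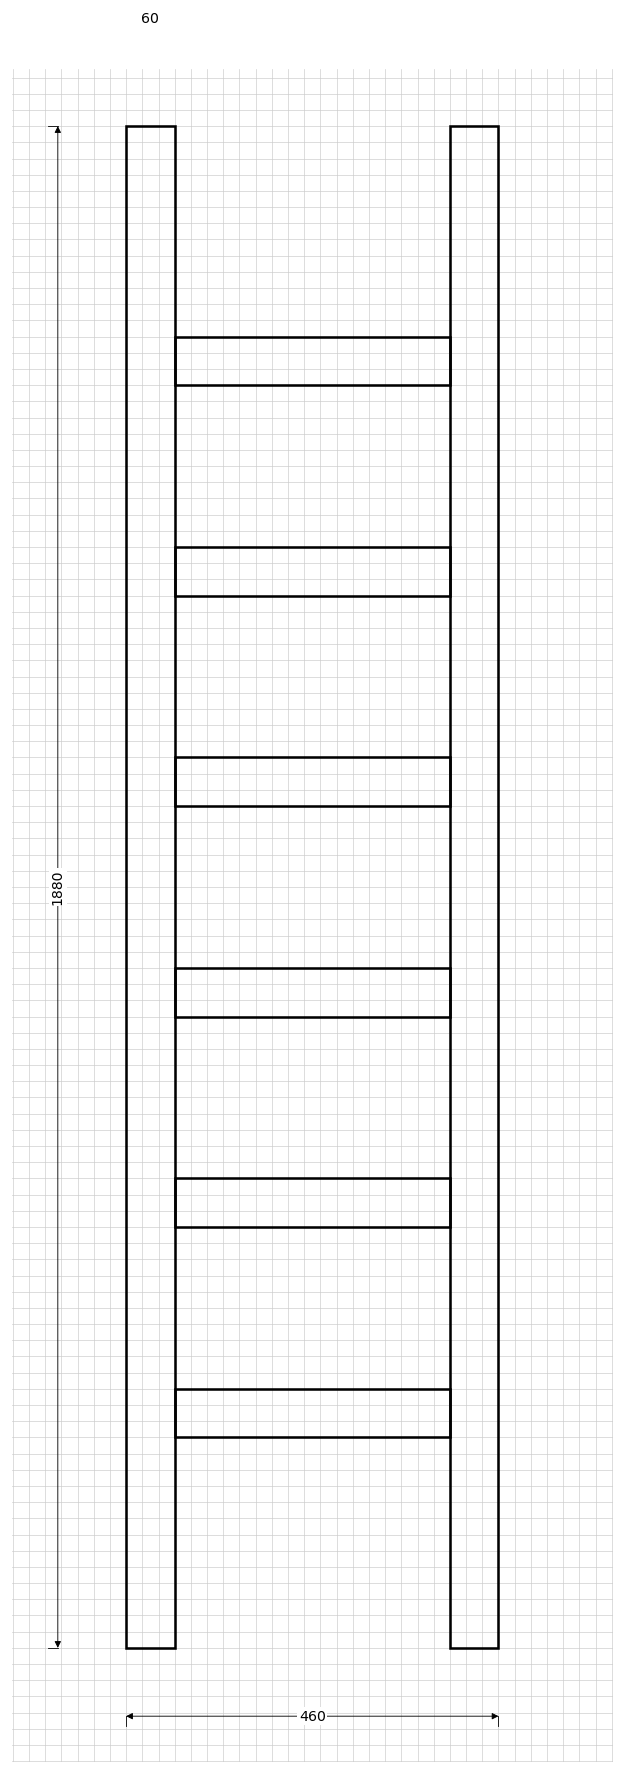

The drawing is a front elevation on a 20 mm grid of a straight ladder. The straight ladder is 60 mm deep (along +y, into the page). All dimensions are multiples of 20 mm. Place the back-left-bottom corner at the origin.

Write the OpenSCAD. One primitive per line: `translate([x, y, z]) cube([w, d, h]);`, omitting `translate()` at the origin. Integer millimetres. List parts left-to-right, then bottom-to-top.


cube([60, 60, 1880]);
translate([60, 0, 260]) cube([340, 60, 60]);
translate([60, 0, 520]) cube([340, 60, 60]);
translate([60, 0, 780]) cube([340, 60, 60]);
translate([60, 0, 1040]) cube([340, 60, 60]);
translate([60, 0, 1300]) cube([340, 60, 60]);
translate([60, 0, 1560]) cube([340, 60, 60]);
translate([400, 0, 0]) cube([60, 60, 1880]);


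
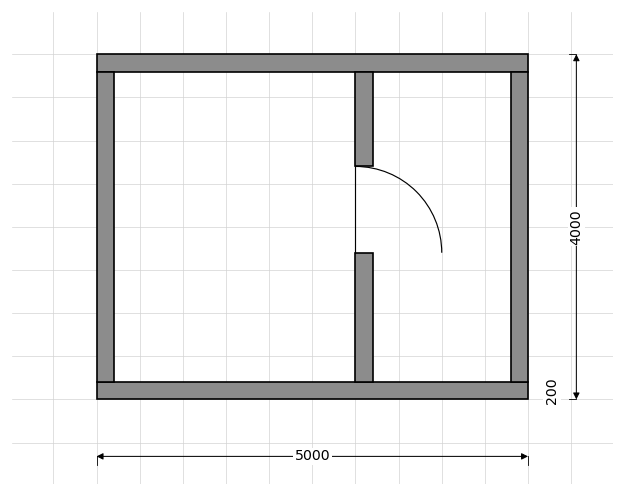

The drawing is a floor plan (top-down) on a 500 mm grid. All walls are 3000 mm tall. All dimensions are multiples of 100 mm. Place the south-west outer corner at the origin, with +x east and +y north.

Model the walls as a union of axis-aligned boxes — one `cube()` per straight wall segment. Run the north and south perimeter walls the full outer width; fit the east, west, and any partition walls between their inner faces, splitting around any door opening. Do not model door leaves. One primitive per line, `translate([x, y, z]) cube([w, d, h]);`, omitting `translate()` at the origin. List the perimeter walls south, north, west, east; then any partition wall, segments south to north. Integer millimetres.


cube([5000, 200, 3000]);
translate([0, 3800, 0]) cube([5000, 200, 3000]);
translate([0, 200, 0]) cube([200, 3600, 3000]);
translate([4800, 200, 0]) cube([200, 3600, 3000]);
translate([3000, 200, 0]) cube([200, 1500, 3000]);
translate([3000, 2700, 0]) cube([200, 1100, 3000]);


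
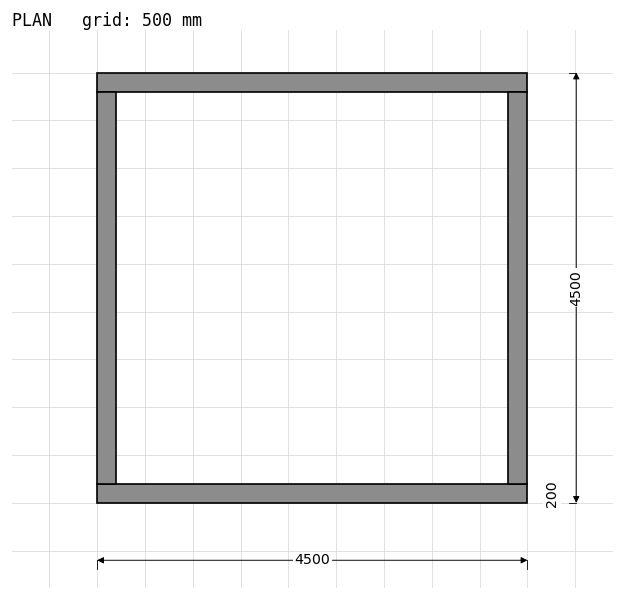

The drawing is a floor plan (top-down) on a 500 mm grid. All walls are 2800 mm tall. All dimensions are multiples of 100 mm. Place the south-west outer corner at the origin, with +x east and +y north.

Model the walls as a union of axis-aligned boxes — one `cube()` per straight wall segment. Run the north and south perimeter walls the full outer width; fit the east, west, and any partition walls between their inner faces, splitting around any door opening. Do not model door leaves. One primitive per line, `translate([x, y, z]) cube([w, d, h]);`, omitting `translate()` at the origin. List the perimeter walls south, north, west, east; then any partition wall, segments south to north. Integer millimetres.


cube([4500, 200, 2800]);
translate([0, 4300, 0]) cube([4500, 200, 2800]);
translate([0, 200, 0]) cube([200, 4100, 2800]);
translate([4300, 200, 0]) cube([200, 4100, 2800]);
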